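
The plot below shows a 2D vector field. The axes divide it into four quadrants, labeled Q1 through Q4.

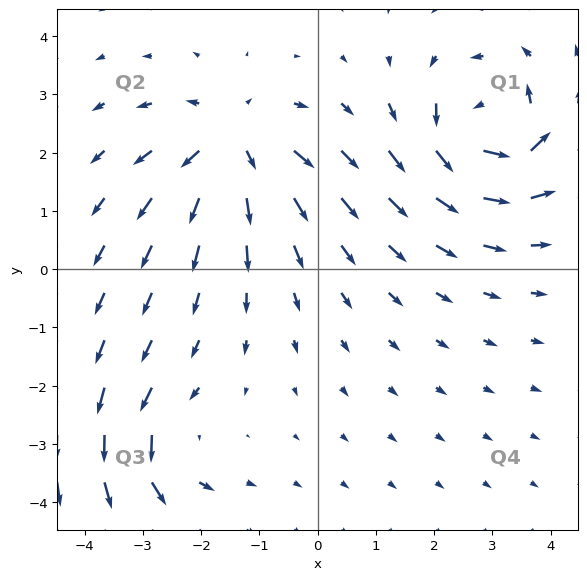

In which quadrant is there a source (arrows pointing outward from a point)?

Q2

The source sits at approximately (-1.4, 2.2), which lies in quadrant Q2. The divergence there is about +4, positive as expected for a source.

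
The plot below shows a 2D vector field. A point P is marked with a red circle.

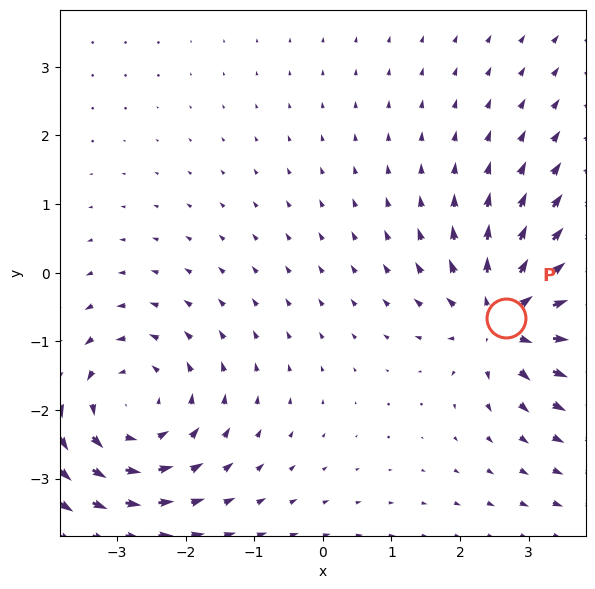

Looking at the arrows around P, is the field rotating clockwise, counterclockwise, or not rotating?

not rotating

Near P at (2.7, -0.7) the arrows show no circulation. The curl there is ≈0.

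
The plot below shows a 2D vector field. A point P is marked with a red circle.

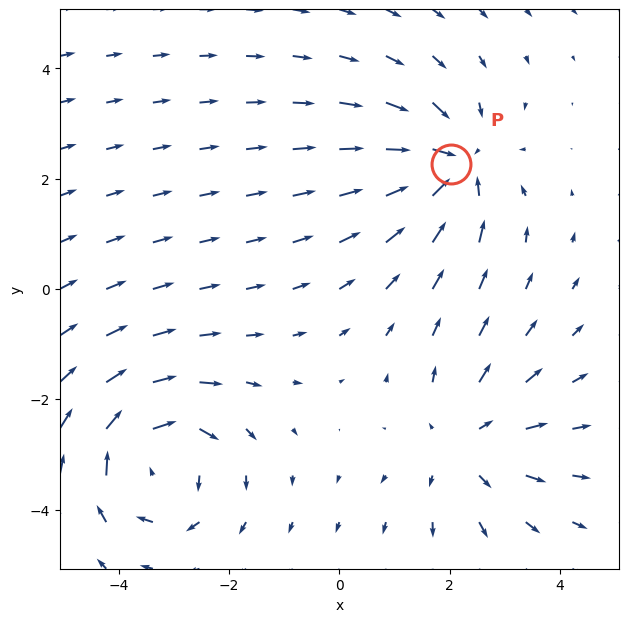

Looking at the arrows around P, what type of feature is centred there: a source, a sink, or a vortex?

sink

At P (2.0, 2.3) the arrows converge inward. Divergence about -5, curl ≈0 — negative divergence with near-zero curl is a sink.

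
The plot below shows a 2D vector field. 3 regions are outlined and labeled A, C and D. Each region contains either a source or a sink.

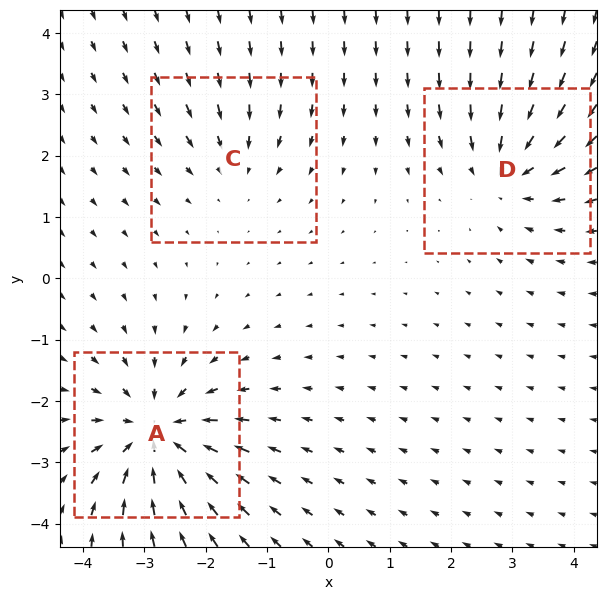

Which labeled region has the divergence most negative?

Divergence at each region's feature centre — A: about -5, C: about -2, D: about -3. Region A is most negative.

A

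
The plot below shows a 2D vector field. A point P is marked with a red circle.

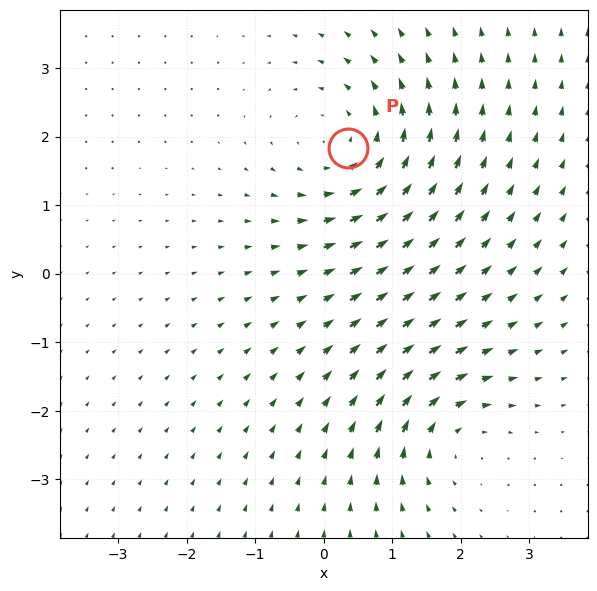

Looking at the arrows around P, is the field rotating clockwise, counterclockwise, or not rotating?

Near P at (0.4, 1.8) the arrows circulate counterclockwise. The curl (z-component) there is about +3; positive curl means counterclockwise rotation.

counterclockwise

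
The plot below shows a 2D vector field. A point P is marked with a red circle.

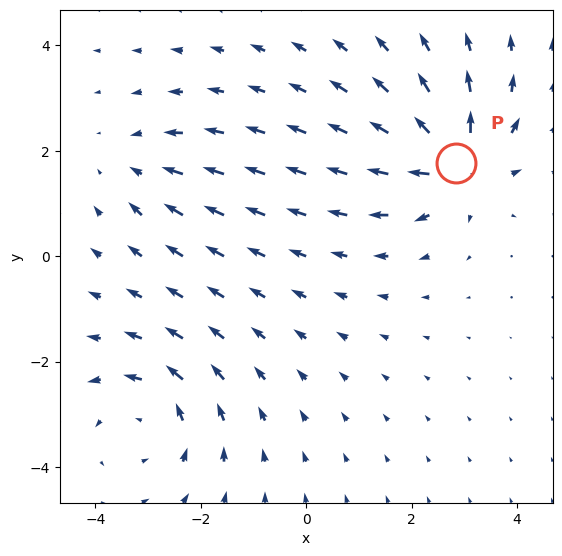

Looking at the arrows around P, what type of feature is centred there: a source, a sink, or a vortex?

At P (2.8, 1.8) the arrows spread outward. Divergence about +6, curl ≈0 — positive divergence with near-zero curl is a source.

source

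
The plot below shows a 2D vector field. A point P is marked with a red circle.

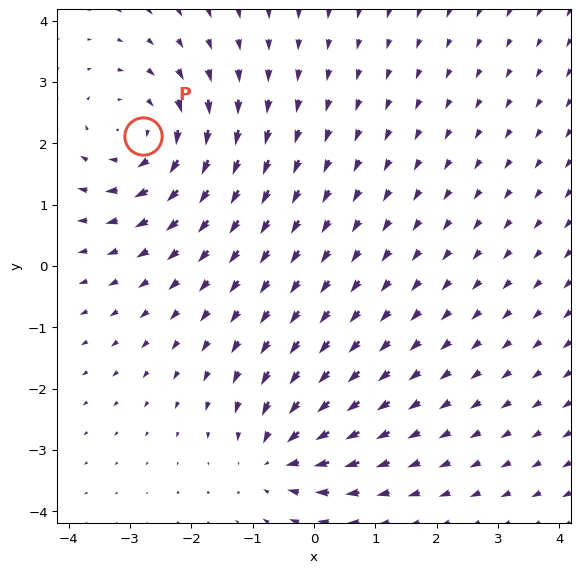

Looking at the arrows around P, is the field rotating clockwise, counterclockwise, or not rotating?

Near P at (-2.8, 2.1) the arrows circulate clockwise. The curl (z-component) there is about -3; negative curl means clockwise rotation.

clockwise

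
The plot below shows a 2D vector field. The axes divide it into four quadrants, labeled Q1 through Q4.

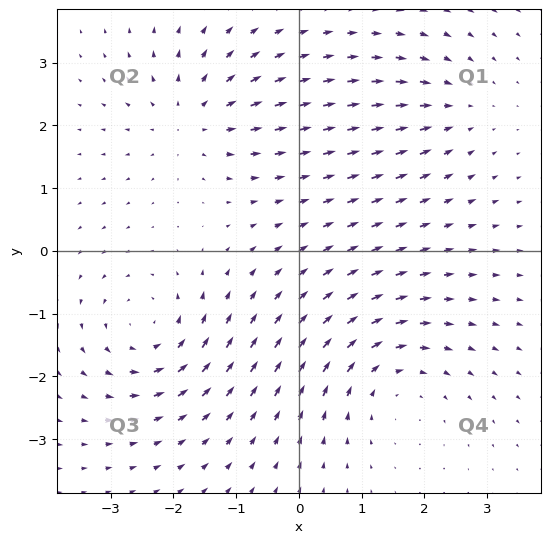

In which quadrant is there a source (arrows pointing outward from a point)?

Q2

The source sits at approximately (-1.7, 2.1), which lies in quadrant Q2. The divergence there is about +5, positive as expected for a source.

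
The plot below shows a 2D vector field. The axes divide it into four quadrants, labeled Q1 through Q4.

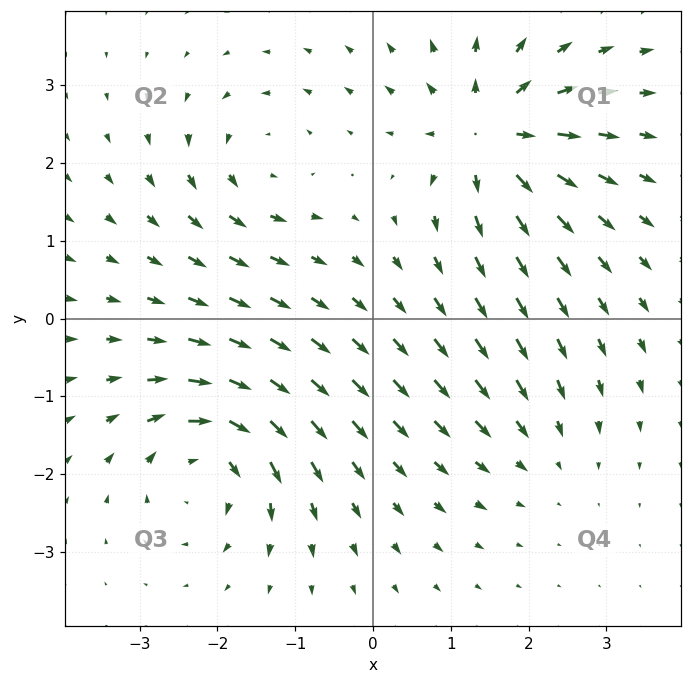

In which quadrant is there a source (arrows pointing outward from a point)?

The source sits at approximately (1.5, 2.4), which lies in quadrant Q1. The divergence there is about +6, positive as expected for a source.

Q1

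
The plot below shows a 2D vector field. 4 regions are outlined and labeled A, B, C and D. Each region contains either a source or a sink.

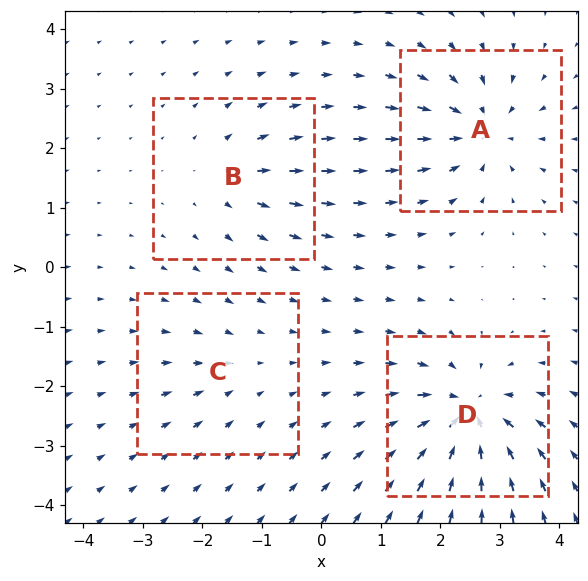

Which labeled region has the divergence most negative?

Divergence at each region's feature centre — A: about -6, B: about +4, C: about -2, D: about -8. Region D is most negative.

D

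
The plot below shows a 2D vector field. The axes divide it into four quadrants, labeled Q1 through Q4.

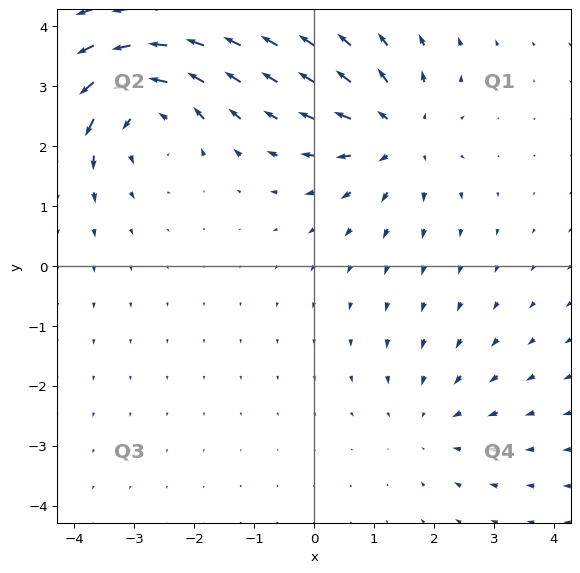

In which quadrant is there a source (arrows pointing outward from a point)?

The source sits at approximately (1.4, 2.2), which lies in quadrant Q1. The divergence there is about +4, positive as expected for a source.

Q1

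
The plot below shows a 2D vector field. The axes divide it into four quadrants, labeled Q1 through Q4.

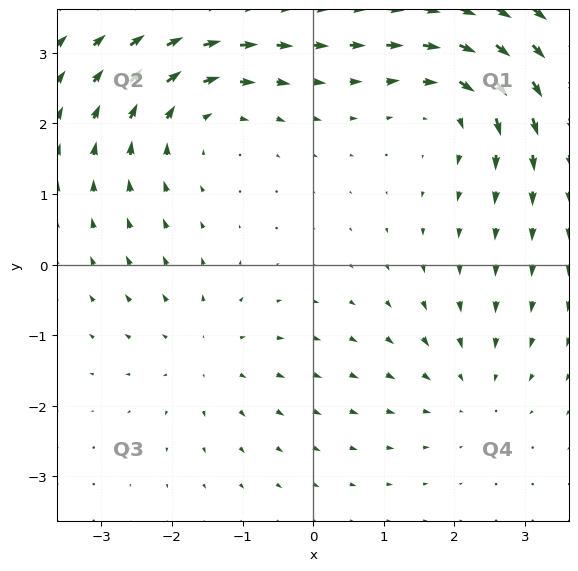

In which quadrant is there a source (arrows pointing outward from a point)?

The source sits at approximately (-1.5, -1.2), which lies in quadrant Q3. The divergence there is about +3, positive as expected for a source.

Q3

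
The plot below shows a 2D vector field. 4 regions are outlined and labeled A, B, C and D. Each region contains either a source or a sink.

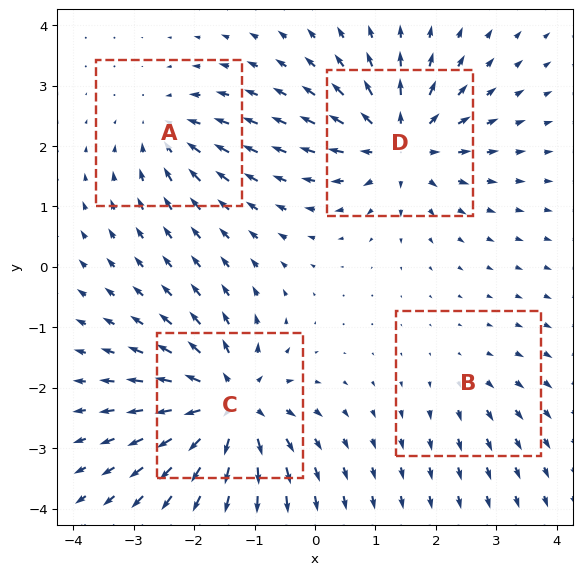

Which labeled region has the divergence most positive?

C

Divergence at each region's feature centre — A: about -4, B: about +2, C: about +8, D: about +7. Region C is most positive.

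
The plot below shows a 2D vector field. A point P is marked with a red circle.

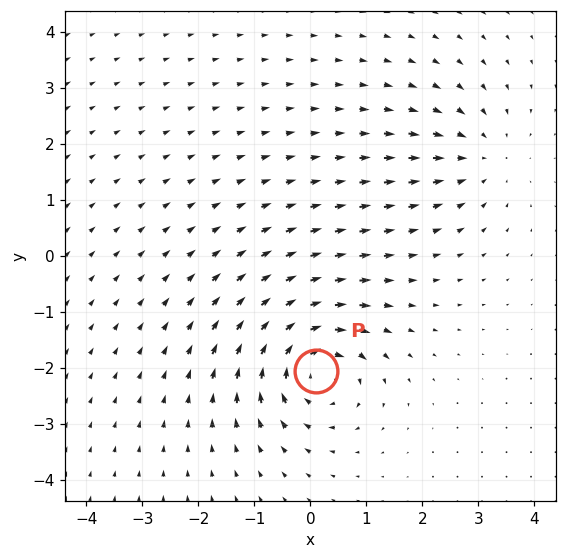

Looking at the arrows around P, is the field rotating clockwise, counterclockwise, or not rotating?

Near P at (0.1, -2.1) the arrows circulate clockwise. The curl (z-component) there is about -7; negative curl means clockwise rotation.

clockwise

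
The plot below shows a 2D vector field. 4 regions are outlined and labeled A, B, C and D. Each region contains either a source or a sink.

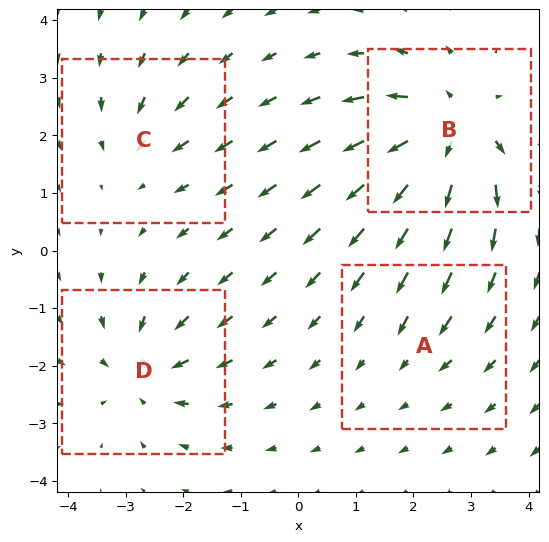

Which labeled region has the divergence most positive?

Divergence at each region's feature centre — A: about -2, B: about +8, C: about -3, D: about -5. Region B is most positive.

B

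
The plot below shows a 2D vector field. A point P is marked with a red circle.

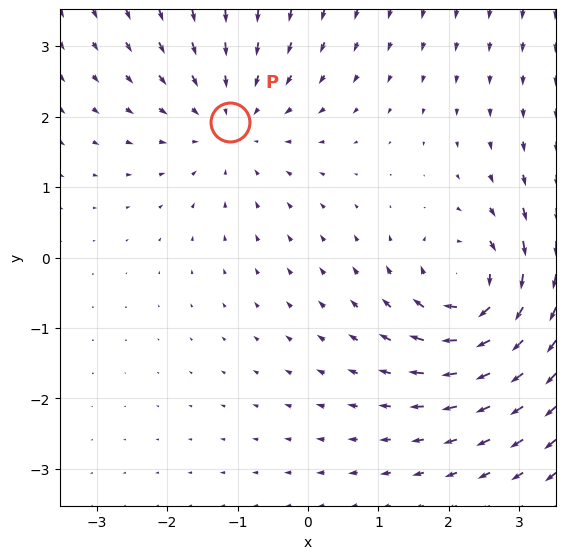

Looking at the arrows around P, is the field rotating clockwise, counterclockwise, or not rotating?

Near P at (-1.1, 1.9) the arrows show no circulation. The curl there is ≈0.

not rotating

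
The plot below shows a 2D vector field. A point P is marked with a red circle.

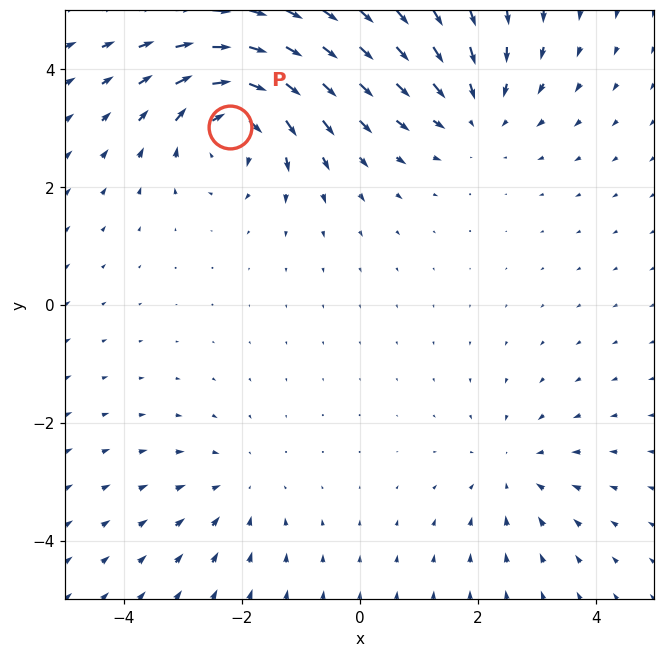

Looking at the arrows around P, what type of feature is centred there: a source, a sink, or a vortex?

At P (-2.2, 3.0) the arrows circulate clockwise. Divergence ≈0, curl about -6 — near-zero divergence with nonzero curl is a vortex.

vortex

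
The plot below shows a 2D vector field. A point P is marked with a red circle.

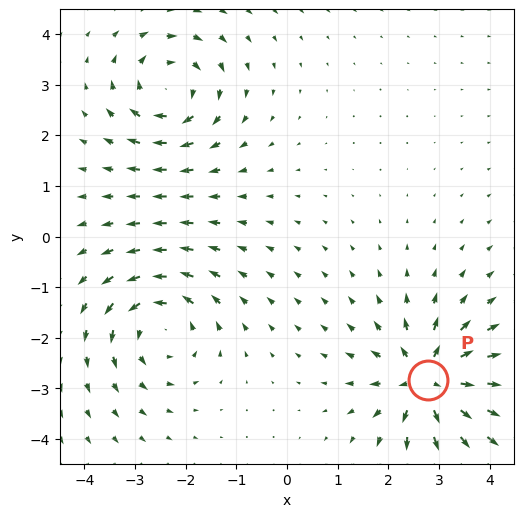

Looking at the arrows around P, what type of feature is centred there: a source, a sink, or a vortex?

source

At P (2.8, -2.8) the arrows spread outward. Divergence about +6, curl ≈0 — positive divergence with near-zero curl is a source.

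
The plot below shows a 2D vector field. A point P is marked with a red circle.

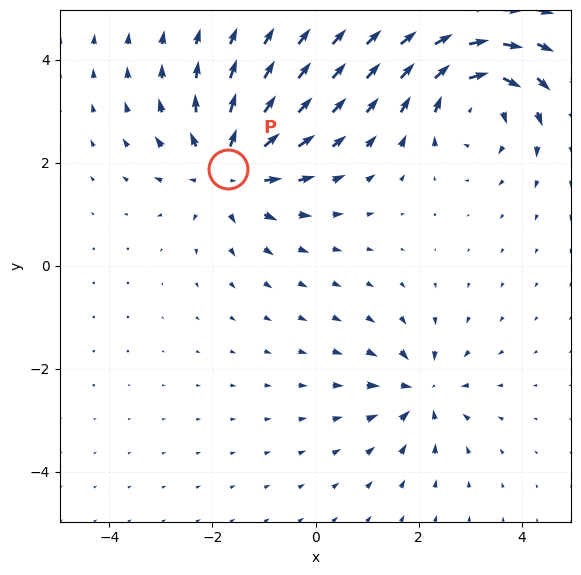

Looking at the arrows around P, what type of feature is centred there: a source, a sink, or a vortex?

At P (-1.7, 1.9) the arrows spread outward. Divergence about +5, curl ≈0 — positive divergence with near-zero curl is a source.

source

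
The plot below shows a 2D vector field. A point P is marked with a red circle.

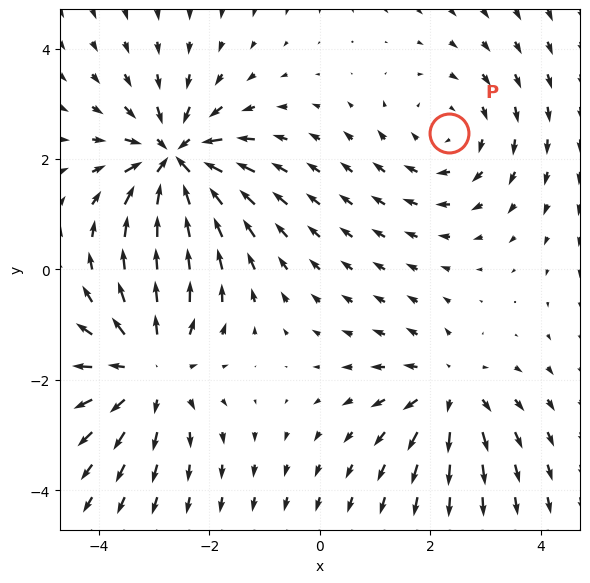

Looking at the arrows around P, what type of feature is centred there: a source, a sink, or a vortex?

vortex

At P (2.3, 2.5) the arrows circulate clockwise. Divergence ≈0, curl about -2 — near-zero divergence with nonzero curl is a vortex.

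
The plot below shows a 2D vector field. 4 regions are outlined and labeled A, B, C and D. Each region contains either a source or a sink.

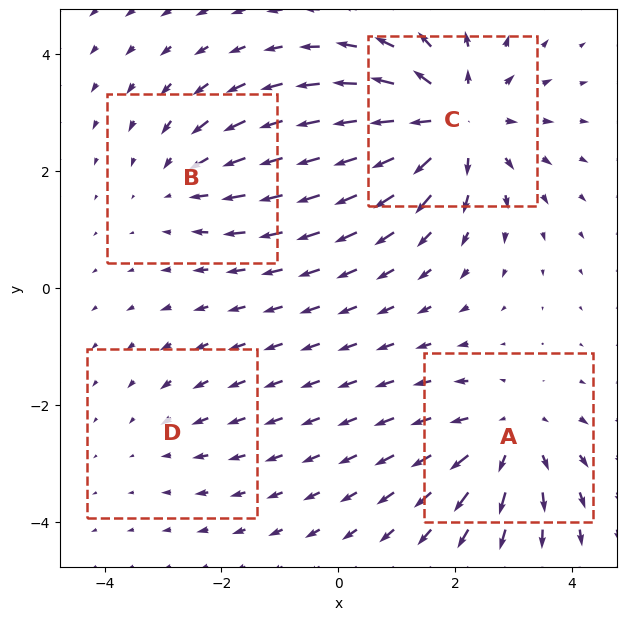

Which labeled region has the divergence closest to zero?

Divergence at each region's feature centre — A: about +4, B: about -3, C: about +6, D: about -2. Region D is closest to zero.

D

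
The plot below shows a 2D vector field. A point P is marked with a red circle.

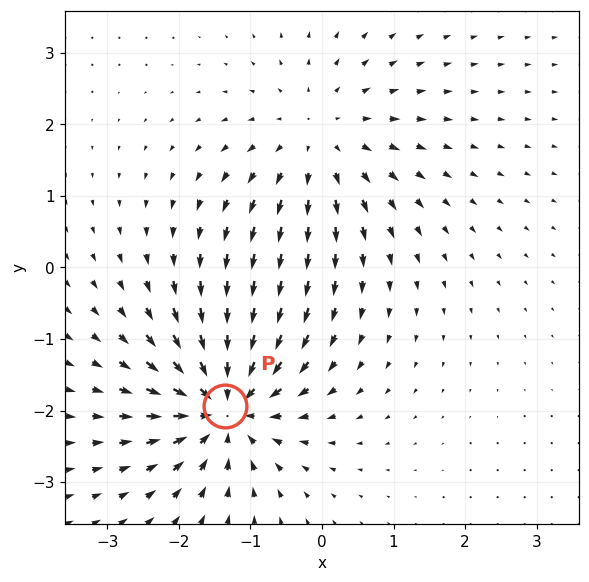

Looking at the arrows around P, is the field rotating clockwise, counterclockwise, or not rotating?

Near P at (-1.4, -1.9) the arrows show no circulation. The curl there is ≈0.

not rotating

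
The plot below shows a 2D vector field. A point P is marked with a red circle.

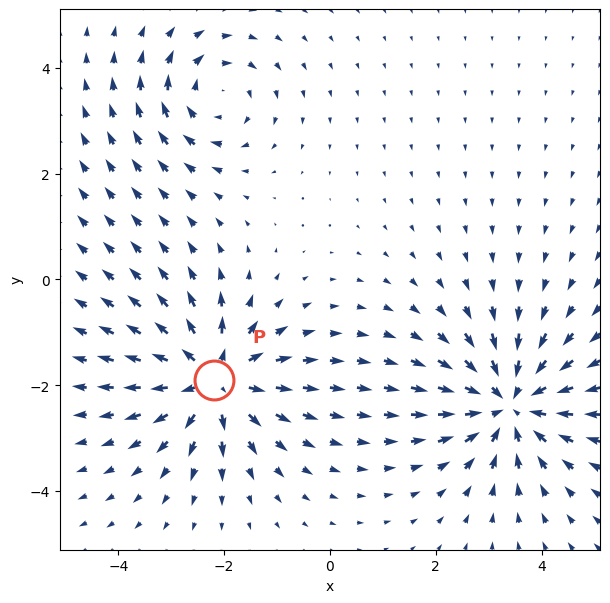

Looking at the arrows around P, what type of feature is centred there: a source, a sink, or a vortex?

At P (-2.2, -1.9) the arrows spread outward. Divergence about +5, curl ≈0 — positive divergence with near-zero curl is a source.

source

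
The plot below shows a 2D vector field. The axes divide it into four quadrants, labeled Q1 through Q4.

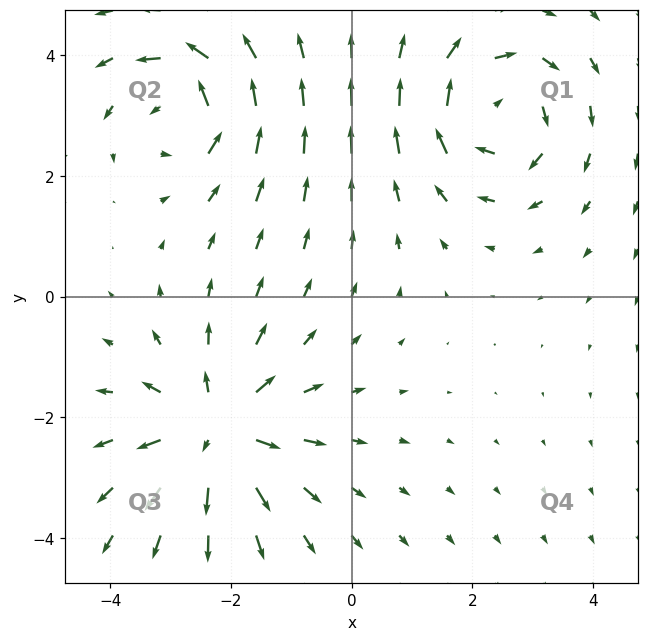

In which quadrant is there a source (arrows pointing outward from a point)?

The source sits at approximately (-2.2, -2.2), which lies in quadrant Q3. The divergence there is about +5, positive as expected for a source.

Q3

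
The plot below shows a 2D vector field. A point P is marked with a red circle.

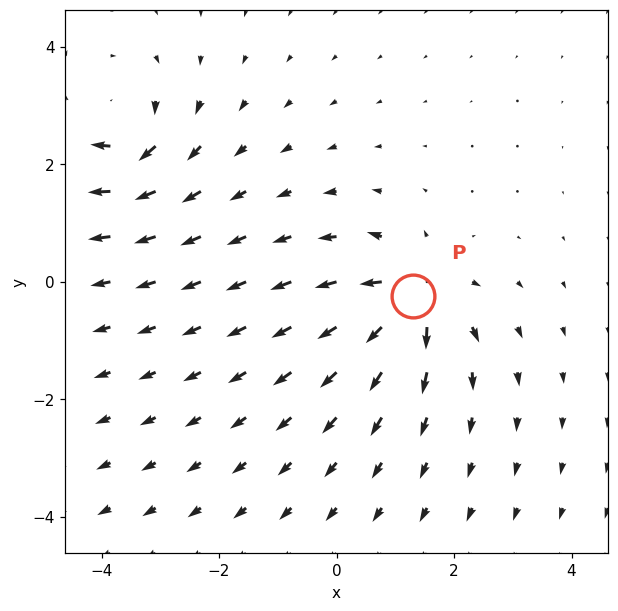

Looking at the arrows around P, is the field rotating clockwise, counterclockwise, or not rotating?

Near P at (1.3, -0.2) the arrows show no circulation. The curl there is ≈0.

not rotating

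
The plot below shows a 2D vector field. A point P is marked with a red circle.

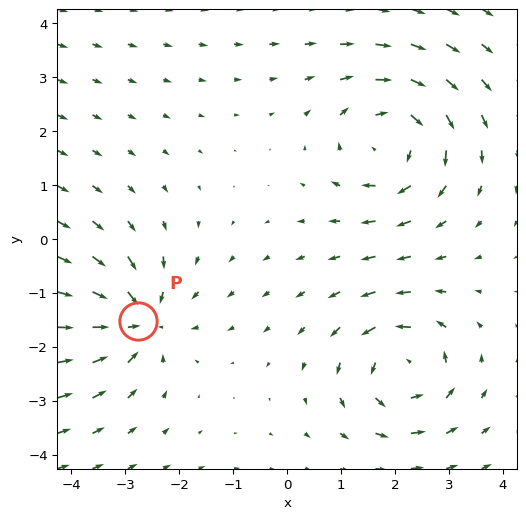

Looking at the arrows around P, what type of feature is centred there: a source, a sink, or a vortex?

sink

At P (-2.8, -1.5) the arrows converge inward. Divergence about -4, curl ≈0 — negative divergence with near-zero curl is a sink.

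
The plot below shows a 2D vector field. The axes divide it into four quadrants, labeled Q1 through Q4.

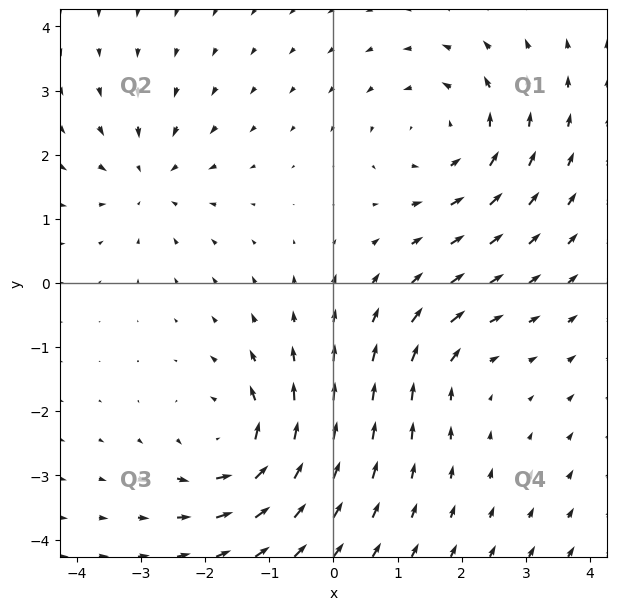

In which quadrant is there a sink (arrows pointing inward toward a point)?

The sink sits at approximately (-2.9, 1.6), which lies in quadrant Q2. The divergence there is about -4, negative as expected for a sink.

Q2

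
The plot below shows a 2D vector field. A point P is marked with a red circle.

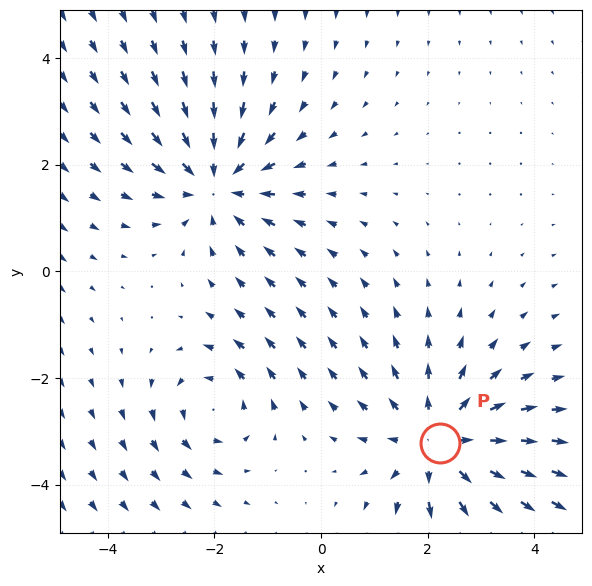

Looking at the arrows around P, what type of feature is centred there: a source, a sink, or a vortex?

At P (2.2, -3.2) the arrows spread outward. Divergence about +4, curl ≈0 — positive divergence with near-zero curl is a source.

source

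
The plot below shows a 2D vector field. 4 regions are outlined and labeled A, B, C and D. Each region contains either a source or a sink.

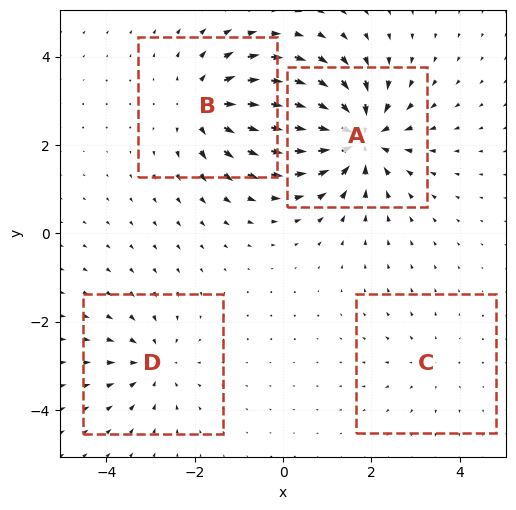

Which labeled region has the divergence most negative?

Divergence at each region's feature centre — A: about -7, B: about +5, C: about +2, D: about -4. Region A is most negative.

A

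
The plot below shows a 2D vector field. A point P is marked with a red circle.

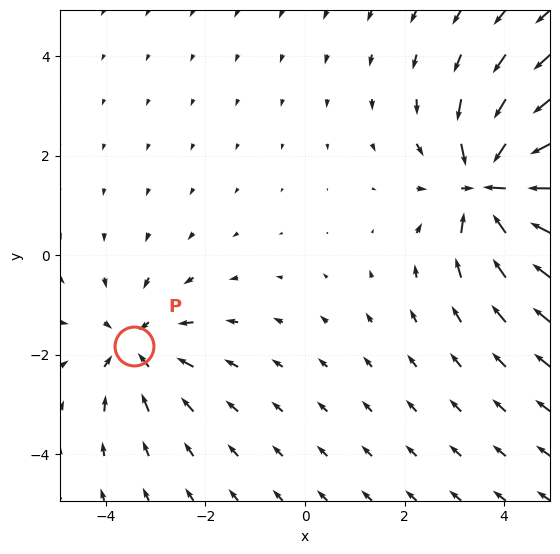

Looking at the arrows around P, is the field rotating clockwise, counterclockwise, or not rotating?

Near P at (-3.4, -1.8) the arrows show no circulation. The curl there is ≈0.

not rotating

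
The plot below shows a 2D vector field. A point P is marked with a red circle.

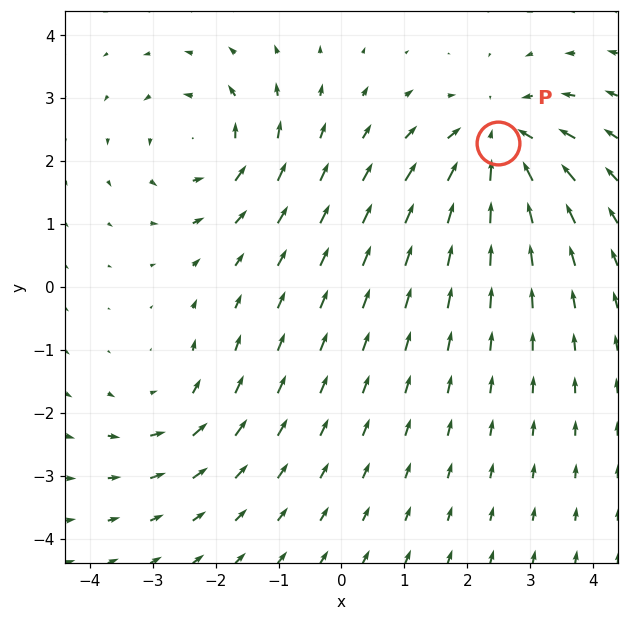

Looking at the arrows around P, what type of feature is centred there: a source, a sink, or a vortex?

sink

At P (2.5, 2.3) the arrows converge inward. Divergence about -5, curl ≈0 — negative divergence with near-zero curl is a sink.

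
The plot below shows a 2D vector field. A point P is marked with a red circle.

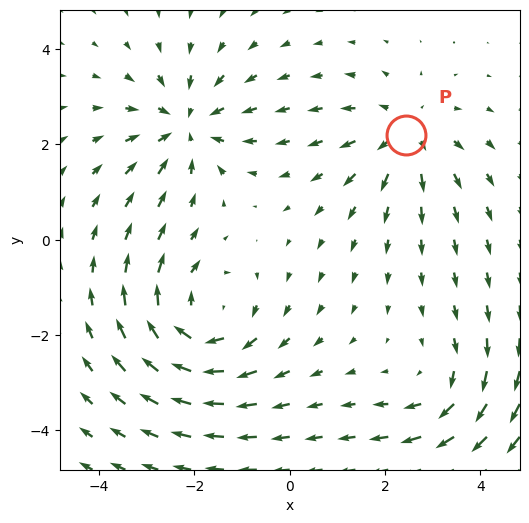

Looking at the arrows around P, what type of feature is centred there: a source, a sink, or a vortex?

source

At P (2.4, 2.2) the arrows spread outward. Divergence about +3, curl ≈0 — positive divergence with near-zero curl is a source.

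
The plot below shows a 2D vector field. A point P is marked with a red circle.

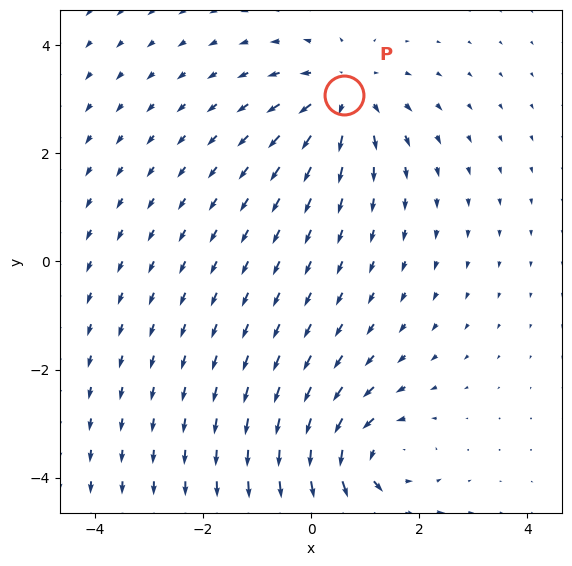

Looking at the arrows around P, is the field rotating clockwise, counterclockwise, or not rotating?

not rotating

Near P at (0.6, 3.1) the arrows show no circulation. The curl there is ≈0.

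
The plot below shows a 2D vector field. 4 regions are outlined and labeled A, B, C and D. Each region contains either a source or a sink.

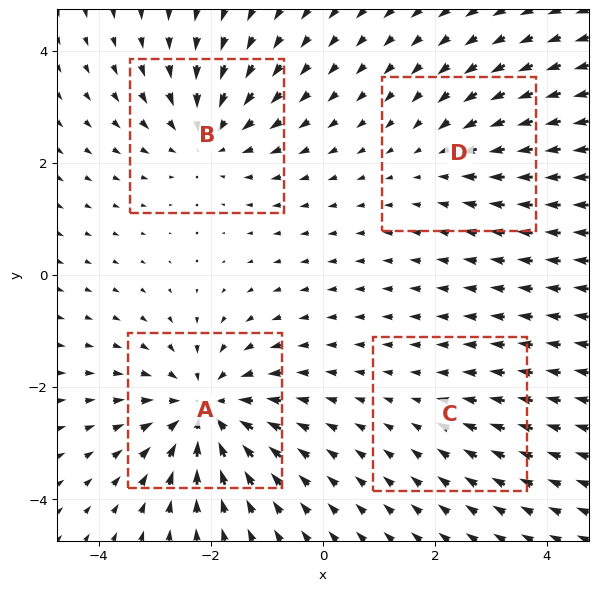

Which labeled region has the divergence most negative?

Divergence at each region's feature centre — A: about -6, B: about -4, C: about -2, D: about -3. Region A is most negative.

A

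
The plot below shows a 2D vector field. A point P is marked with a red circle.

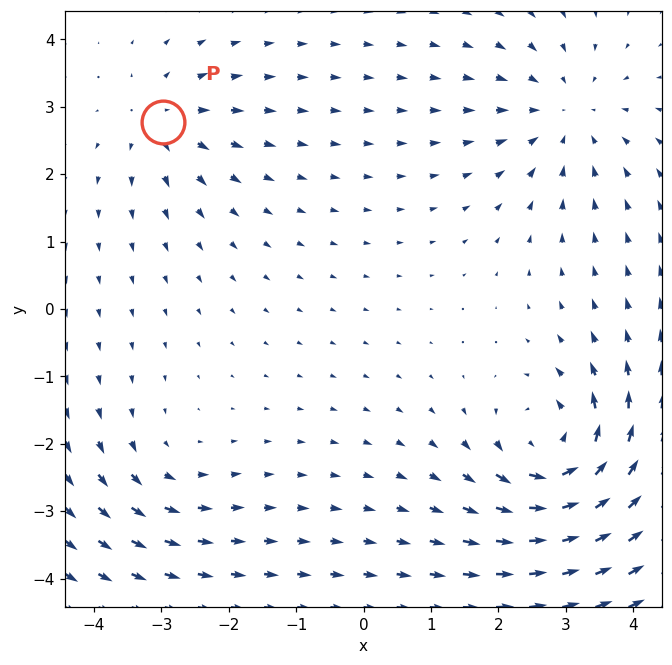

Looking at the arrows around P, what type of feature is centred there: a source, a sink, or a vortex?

At P (-3.0, 2.8) the arrows spread outward. Divergence about +3, curl ≈0 — positive divergence with near-zero curl is a source.

source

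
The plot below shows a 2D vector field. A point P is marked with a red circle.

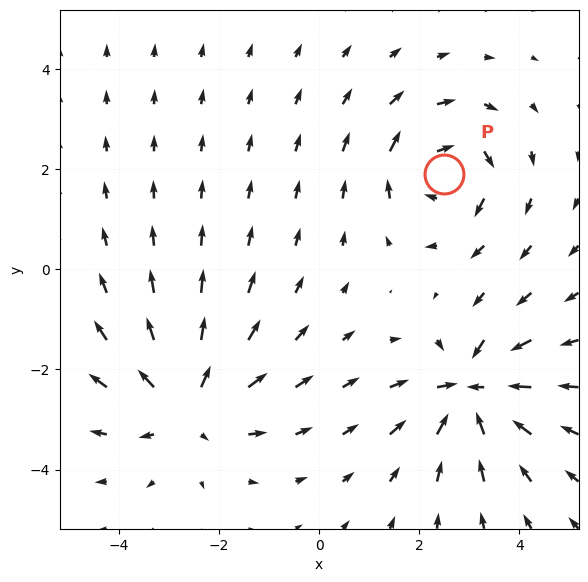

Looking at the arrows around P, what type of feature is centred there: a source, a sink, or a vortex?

vortex

At P (2.5, 1.9) the arrows circulate clockwise. Divergence ≈0, curl about -4 — near-zero divergence with nonzero curl is a vortex.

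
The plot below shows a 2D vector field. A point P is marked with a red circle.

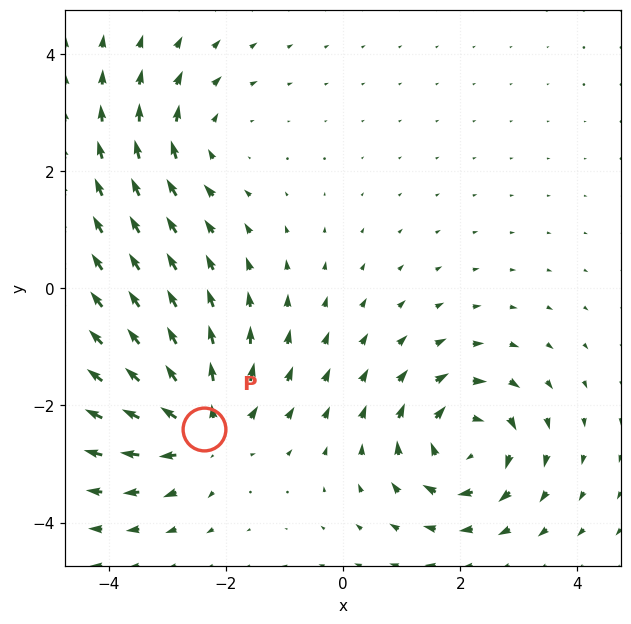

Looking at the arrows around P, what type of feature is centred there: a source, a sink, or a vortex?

source

At P (-2.4, -2.4) the arrows spread outward. Divergence about +6, curl ≈0 — positive divergence with near-zero curl is a source.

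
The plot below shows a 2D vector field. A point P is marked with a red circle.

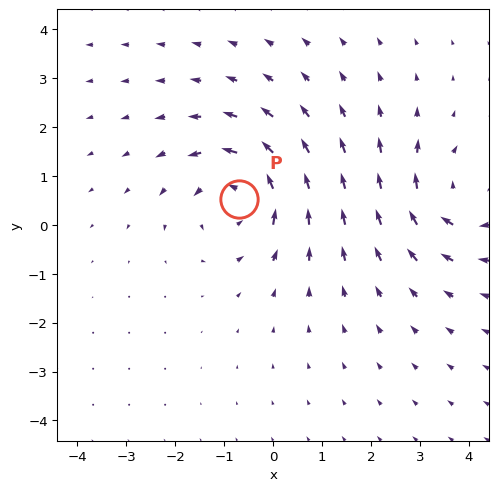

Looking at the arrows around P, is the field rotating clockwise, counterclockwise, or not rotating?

Near P at (-0.7, 0.5) the arrows circulate counterclockwise. The curl (z-component) there is about +4; positive curl means counterclockwise rotation.

counterclockwise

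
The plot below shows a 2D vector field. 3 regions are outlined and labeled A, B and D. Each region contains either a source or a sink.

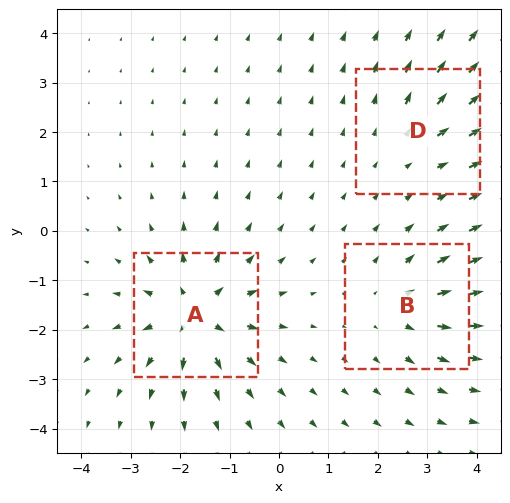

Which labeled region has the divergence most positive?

A

Divergence at each region's feature centre — A: about +6, B: about +3, D: about +2. Region A is most positive.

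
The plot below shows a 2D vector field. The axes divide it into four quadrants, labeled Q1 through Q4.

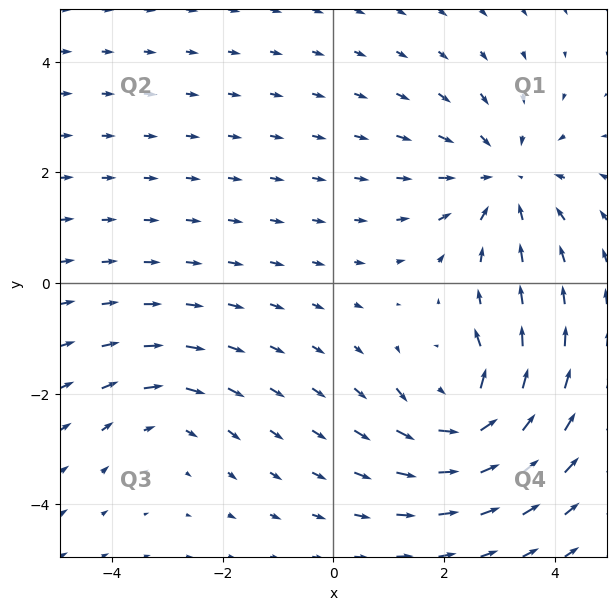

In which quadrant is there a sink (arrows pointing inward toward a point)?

Q1

The sink sits at approximately (3.1, 1.9), which lies in quadrant Q1. The divergence there is about -4, negative as expected for a sink.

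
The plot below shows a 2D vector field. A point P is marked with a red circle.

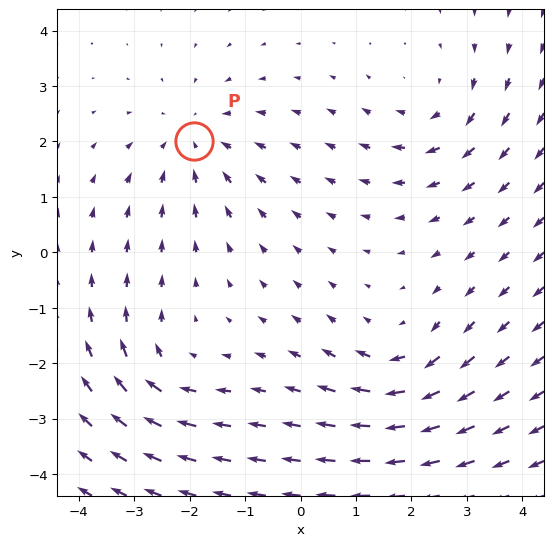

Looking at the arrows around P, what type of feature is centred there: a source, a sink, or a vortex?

At P (-1.9, 2.0) the arrows converge inward. Divergence about -2, curl ≈0 — negative divergence with near-zero curl is a sink.

sink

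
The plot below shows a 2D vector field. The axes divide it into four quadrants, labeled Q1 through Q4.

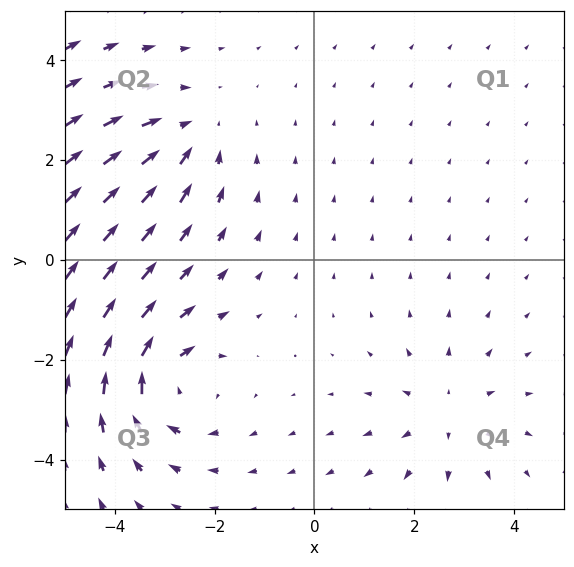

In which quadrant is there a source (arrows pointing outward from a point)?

The source sits at approximately (2.7, -3.1), which lies in quadrant Q4. The divergence there is about +3, positive as expected for a source.

Q4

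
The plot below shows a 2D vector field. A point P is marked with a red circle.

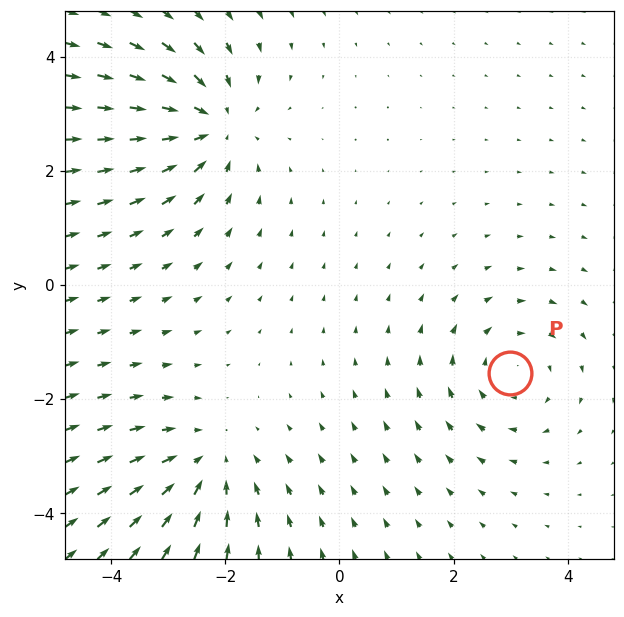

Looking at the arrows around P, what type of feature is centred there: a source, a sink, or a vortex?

vortex

At P (3.0, -1.5) the arrows circulate clockwise. Divergence ≈0, curl about -3 — near-zero divergence with nonzero curl is a vortex.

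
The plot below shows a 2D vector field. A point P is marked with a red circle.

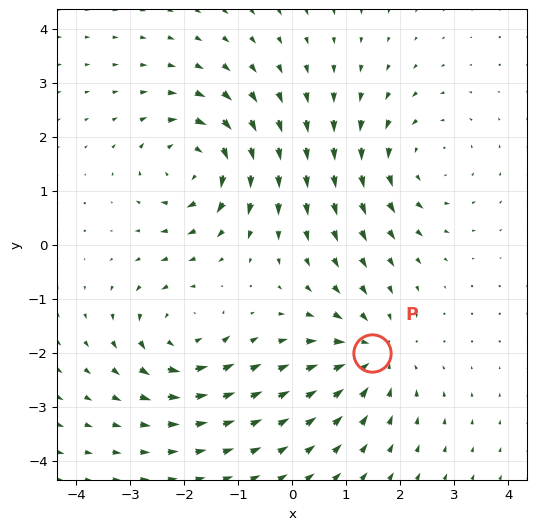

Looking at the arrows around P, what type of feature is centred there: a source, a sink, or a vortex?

At P (1.5, -2.0) the arrows converge inward. Divergence about -3, curl ≈0 — negative divergence with near-zero curl is a sink.

sink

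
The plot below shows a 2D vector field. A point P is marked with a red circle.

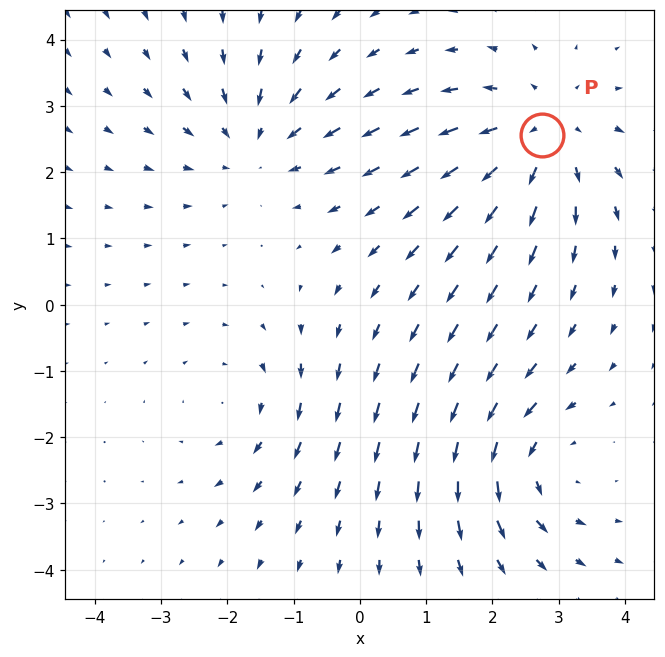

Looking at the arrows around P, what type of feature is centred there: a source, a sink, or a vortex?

At P (2.7, 2.6) the arrows spread outward. Divergence about +4, curl ≈0 — positive divergence with near-zero curl is a source.

source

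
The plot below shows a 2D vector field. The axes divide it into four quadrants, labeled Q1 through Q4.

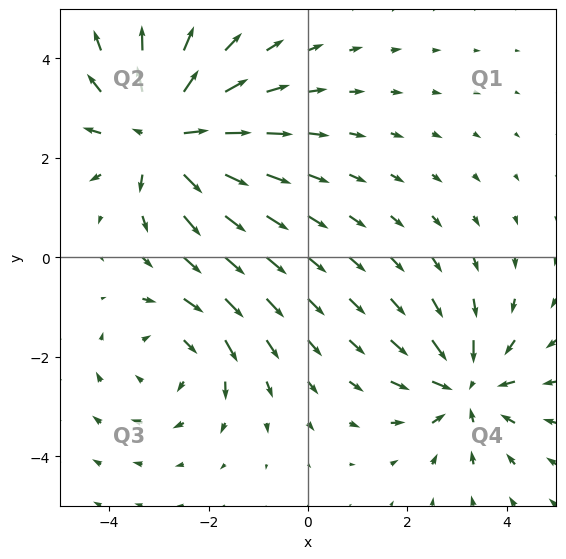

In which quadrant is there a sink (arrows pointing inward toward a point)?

The sink sits at approximately (3.2, -2.6), which lies in quadrant Q4. The divergence there is about -3, negative as expected for a sink.

Q4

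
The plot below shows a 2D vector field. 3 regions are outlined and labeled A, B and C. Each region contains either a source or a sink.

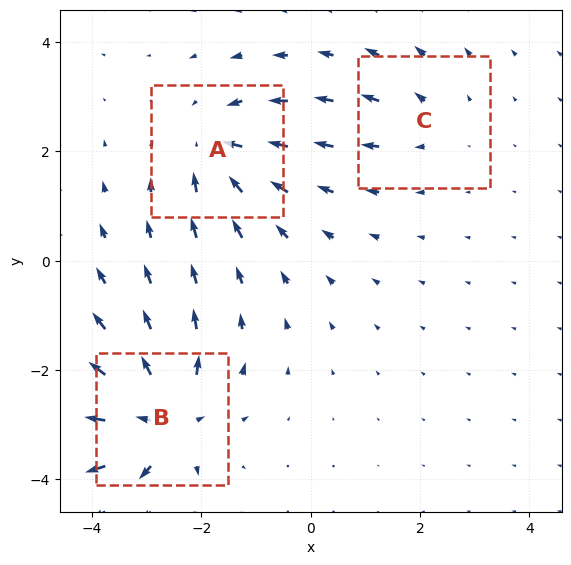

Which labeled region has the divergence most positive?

B

Divergence at each region's feature centre — A: about -4, B: about +5, C: about +2. Region B is most positive.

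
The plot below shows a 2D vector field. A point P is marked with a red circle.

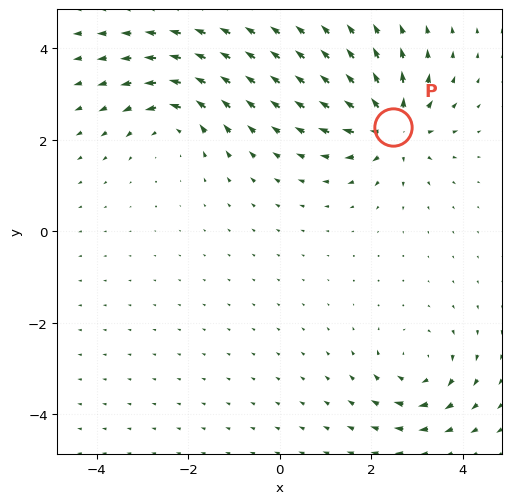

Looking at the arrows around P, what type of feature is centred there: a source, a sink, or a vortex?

At P (2.5, 2.3) the arrows spread outward. Divergence about +5, curl ≈0 — positive divergence with near-zero curl is a source.

source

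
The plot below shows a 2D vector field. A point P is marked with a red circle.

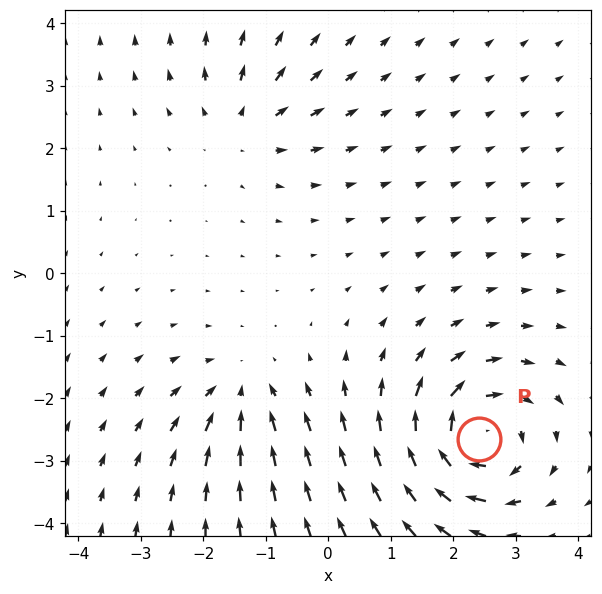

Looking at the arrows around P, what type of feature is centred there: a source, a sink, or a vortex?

At P (2.4, -2.7) the arrows circulate clockwise. Divergence ≈0, curl about -7 — near-zero divergence with nonzero curl is a vortex.

vortex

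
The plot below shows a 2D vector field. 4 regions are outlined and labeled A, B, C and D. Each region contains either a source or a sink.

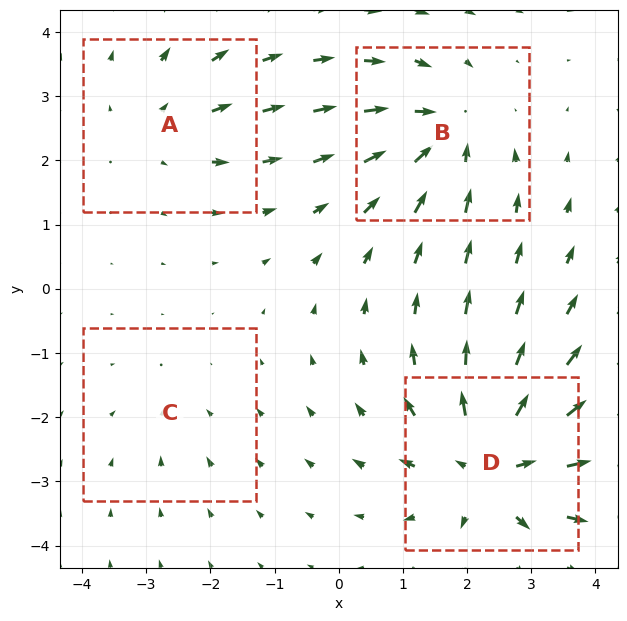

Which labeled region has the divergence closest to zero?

Divergence at each region's feature centre — A: about +3, B: about -5, C: about -2, D: about +7. Region C is closest to zero.

C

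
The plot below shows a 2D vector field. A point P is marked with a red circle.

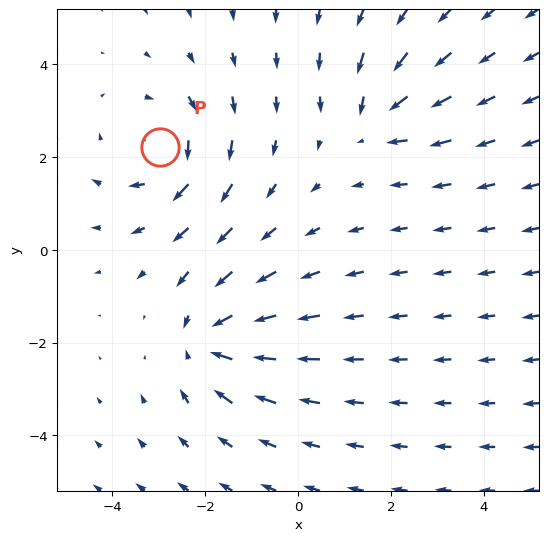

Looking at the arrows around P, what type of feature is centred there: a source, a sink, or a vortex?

vortex

At P (-3.0, 2.2) the arrows circulate clockwise. Divergence ≈0, curl about -4 — near-zero divergence with nonzero curl is a vortex.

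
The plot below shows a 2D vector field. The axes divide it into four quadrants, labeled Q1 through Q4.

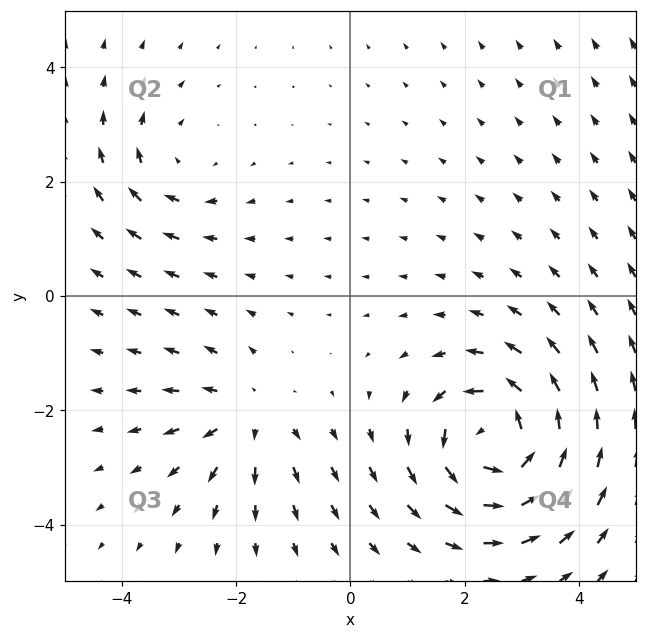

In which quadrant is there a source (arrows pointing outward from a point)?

The source sits at approximately (-1.8, -2.1), which lies in quadrant Q3. The divergence there is about +3, positive as expected for a source.

Q3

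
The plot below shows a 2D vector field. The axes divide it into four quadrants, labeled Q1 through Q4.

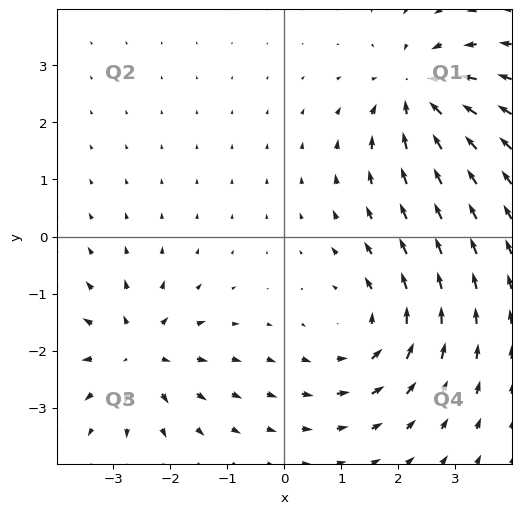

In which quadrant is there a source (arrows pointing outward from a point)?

The source sits at approximately (-2.6, -2.0), which lies in quadrant Q3. The divergence there is about +5, positive as expected for a source.

Q3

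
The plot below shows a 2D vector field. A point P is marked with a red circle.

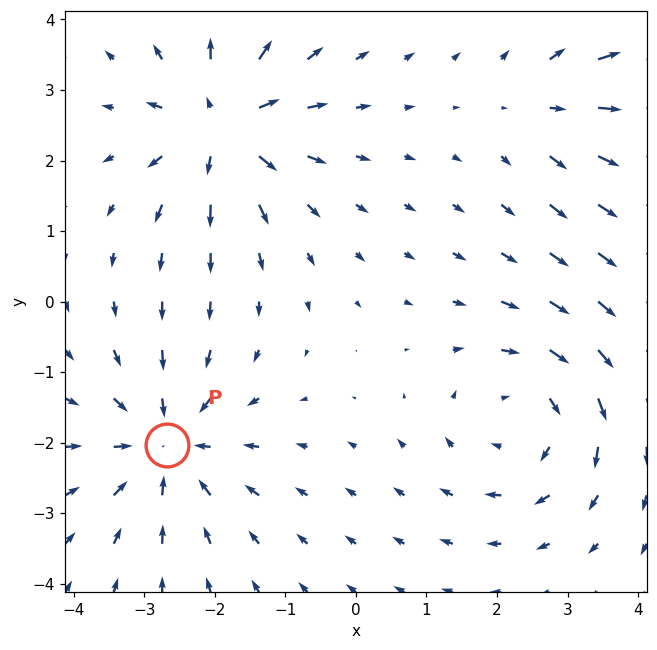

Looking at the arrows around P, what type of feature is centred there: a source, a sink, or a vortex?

sink

At P (-2.7, -2.0) the arrows converge inward. Divergence about -5, curl ≈0 — negative divergence with near-zero curl is a sink.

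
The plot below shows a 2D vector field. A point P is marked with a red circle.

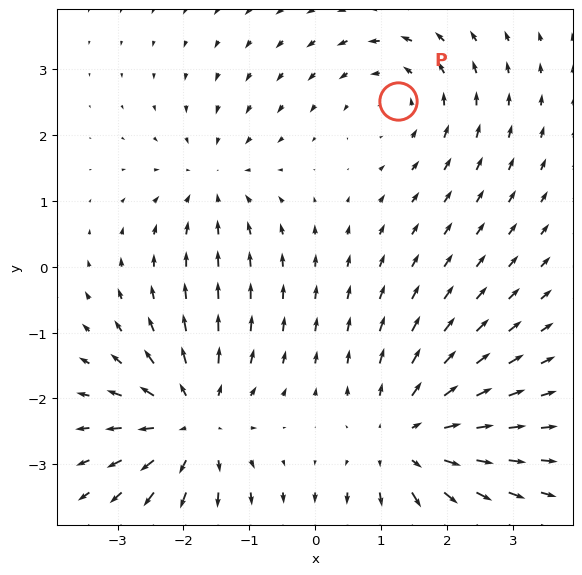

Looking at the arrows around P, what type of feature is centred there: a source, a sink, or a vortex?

vortex

At P (1.3, 2.5) the arrows circulate counterclockwise. Divergence ≈0, curl about +3 — near-zero divergence with nonzero curl is a vortex.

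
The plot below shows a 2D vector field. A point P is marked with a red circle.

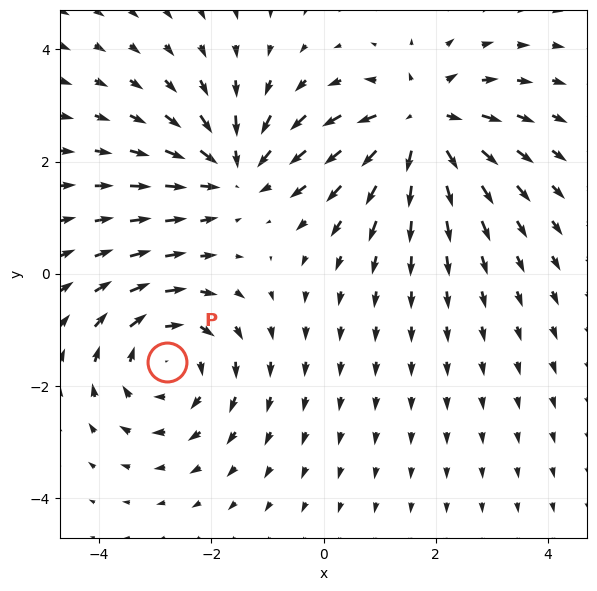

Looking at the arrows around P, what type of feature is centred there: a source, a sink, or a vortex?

At P (-2.8, -1.6) the arrows circulate clockwise. Divergence ≈0, curl about -3 — near-zero divergence with nonzero curl is a vortex.

vortex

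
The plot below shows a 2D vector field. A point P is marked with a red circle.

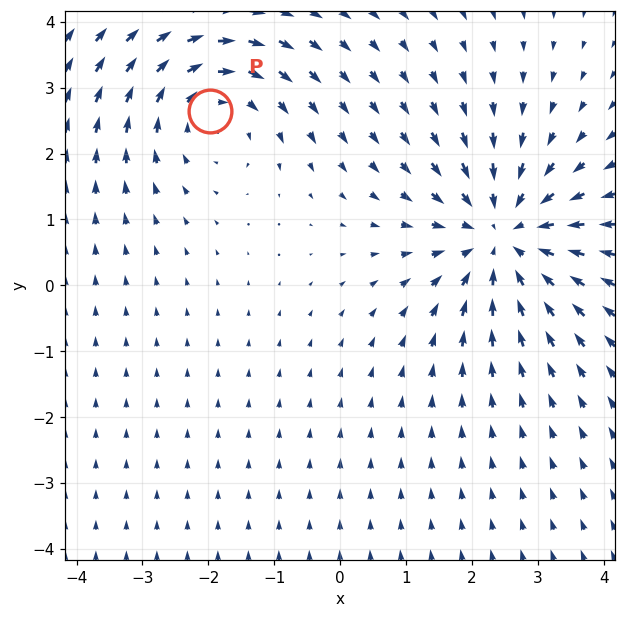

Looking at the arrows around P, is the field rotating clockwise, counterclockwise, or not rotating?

Near P at (-2.0, 2.6) the arrows circulate clockwise. The curl (z-component) there is about -3; negative curl means clockwise rotation.

clockwise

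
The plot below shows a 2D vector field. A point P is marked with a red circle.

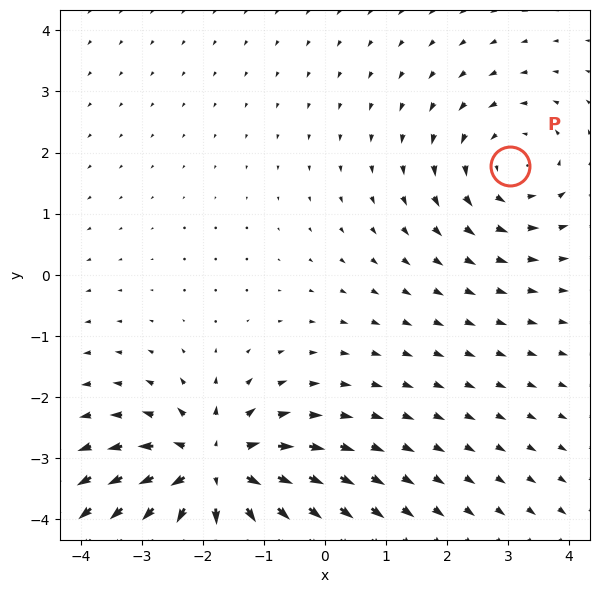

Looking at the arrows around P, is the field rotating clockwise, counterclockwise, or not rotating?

Near P at (3.0, 1.8) the arrows circulate counterclockwise. The curl (z-component) there is about +2; positive curl means counterclockwise rotation.

counterclockwise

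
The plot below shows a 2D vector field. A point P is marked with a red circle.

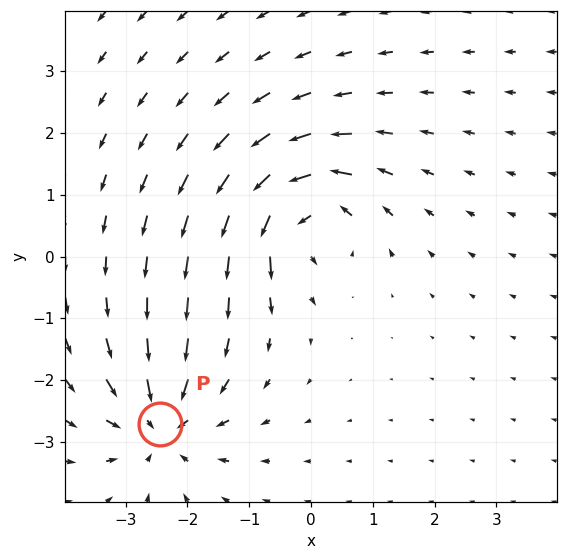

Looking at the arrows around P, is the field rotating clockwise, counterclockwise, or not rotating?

not rotating

Near P at (-2.4, -2.7) the arrows show no circulation. The curl there is ≈0.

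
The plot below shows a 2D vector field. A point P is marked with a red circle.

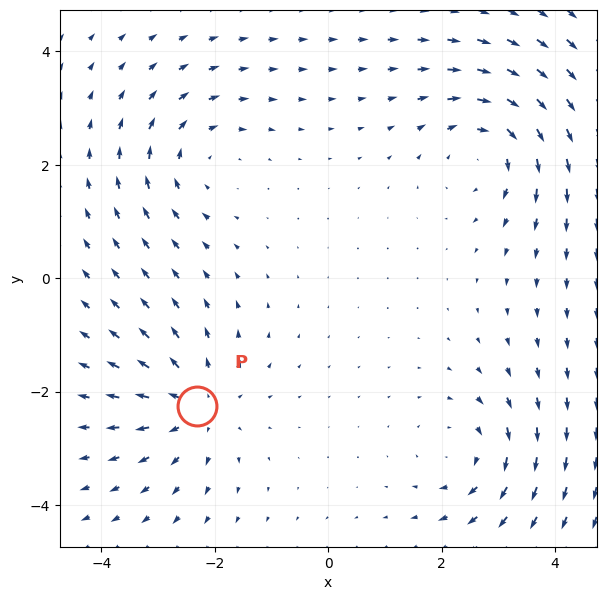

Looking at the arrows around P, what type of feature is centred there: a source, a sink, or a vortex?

At P (-2.3, -2.2) the arrows spread outward. Divergence about +4, curl ≈0 — positive divergence with near-zero curl is a source.

source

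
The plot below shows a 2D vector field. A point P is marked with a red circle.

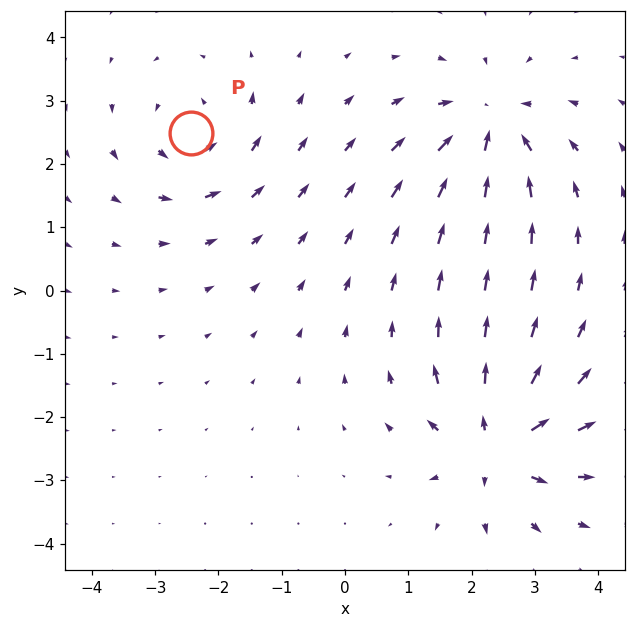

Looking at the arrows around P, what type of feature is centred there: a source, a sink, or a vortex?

At P (-2.4, 2.5) the arrows circulate counterclockwise. Divergence ≈0, curl about +5 — near-zero divergence with nonzero curl is a vortex.

vortex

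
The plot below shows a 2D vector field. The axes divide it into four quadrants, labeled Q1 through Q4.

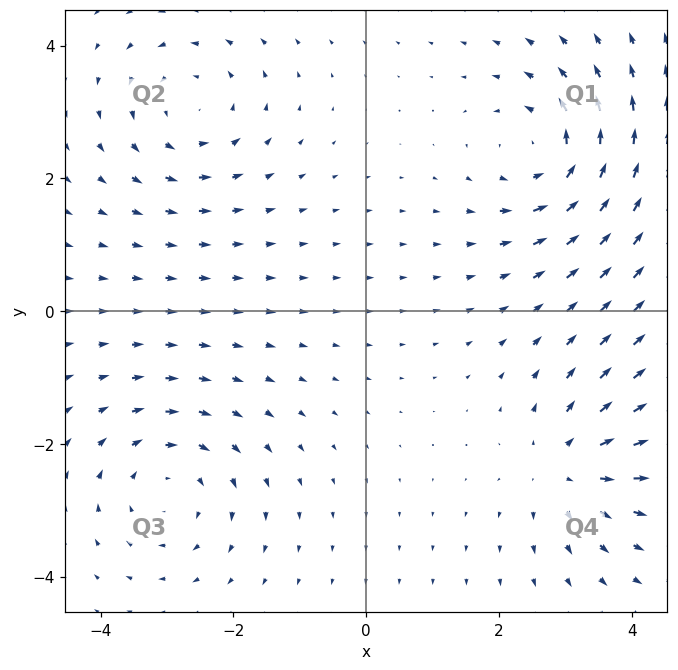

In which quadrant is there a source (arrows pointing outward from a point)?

Q4

The source sits at approximately (3.0, -2.4), which lies in quadrant Q4. The divergence there is about +5, positive as expected for a source.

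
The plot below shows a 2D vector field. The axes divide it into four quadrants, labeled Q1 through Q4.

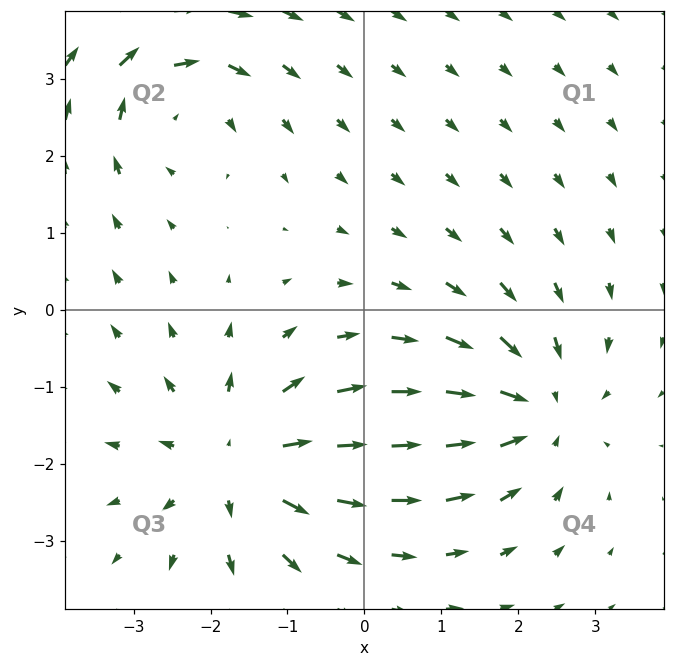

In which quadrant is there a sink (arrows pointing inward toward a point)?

The sink sits at approximately (2.2, -1.3), which lies in quadrant Q4. The divergence there is about -4, negative as expected for a sink.

Q4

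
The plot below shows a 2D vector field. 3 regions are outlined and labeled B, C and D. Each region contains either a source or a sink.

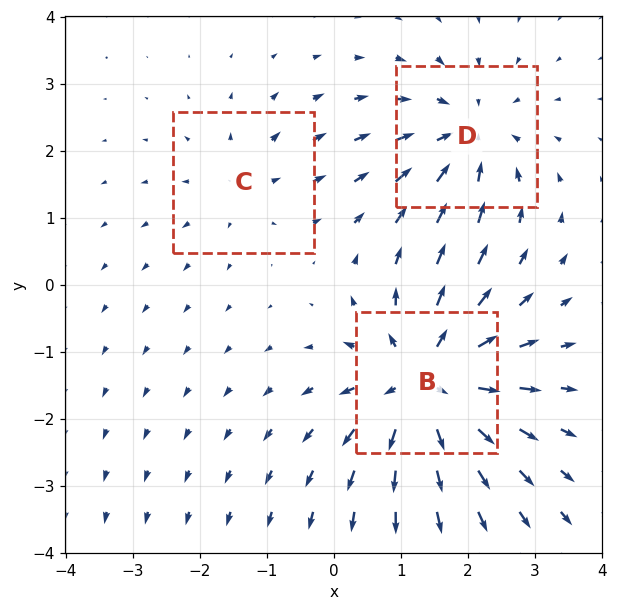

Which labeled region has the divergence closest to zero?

C

Divergence at each region's feature centre — B: about +5, C: about +2, D: about -3. Region C is closest to zero.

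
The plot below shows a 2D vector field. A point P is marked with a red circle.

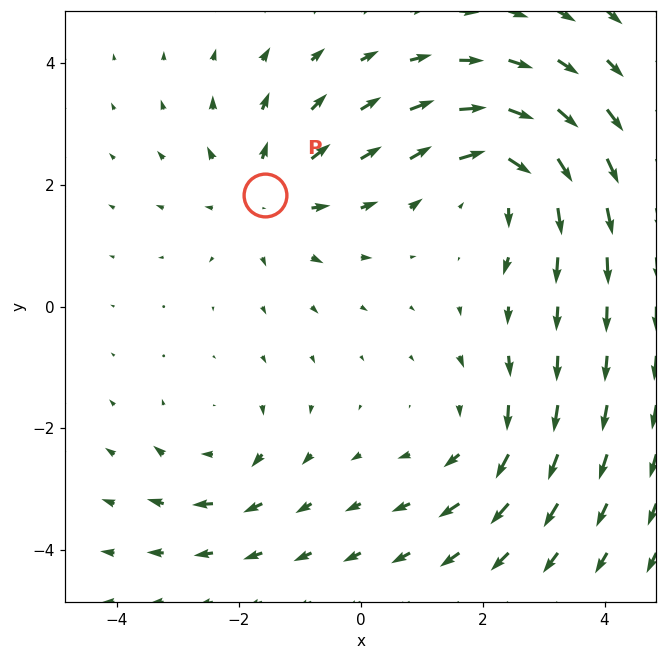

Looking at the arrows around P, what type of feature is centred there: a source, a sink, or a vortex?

source

At P (-1.6, 1.8) the arrows spread outward. Divergence about +3, curl ≈0 — positive divergence with near-zero curl is a source.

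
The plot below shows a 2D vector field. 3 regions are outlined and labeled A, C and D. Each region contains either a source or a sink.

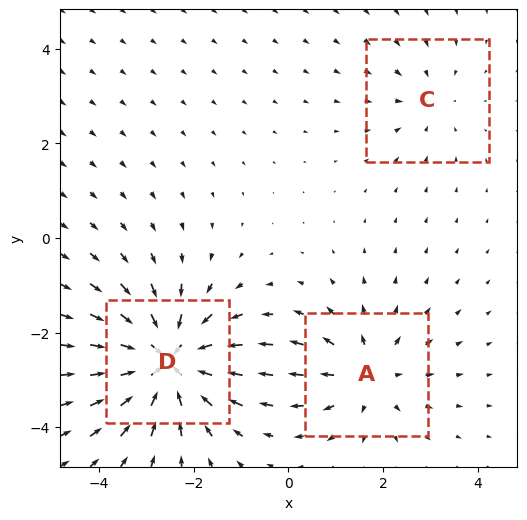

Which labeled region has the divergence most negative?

D

Divergence at each region's feature centre — A: about +3, C: about -2, D: about -5. Region D is most negative.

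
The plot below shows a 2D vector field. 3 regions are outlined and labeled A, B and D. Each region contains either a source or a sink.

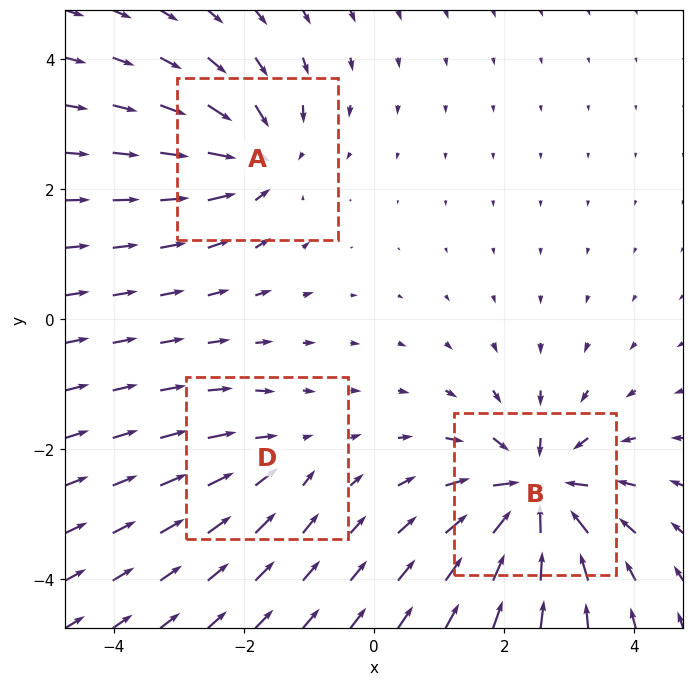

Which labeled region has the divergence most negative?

B

Divergence at each region's feature centre — A: about -4, B: about -6, D: about -2. Region B is most negative.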